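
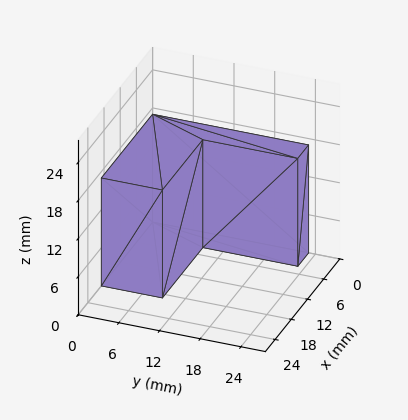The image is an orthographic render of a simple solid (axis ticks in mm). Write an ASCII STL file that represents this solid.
Reading the render: the shape is an L-shaped prism: outer 19 × 23 mm, arm thicknesses ≈ 9 mm (horizontal) and 4 mm (vertical), extruded 17 mm in z (dimensions read to the nearest mm from the axis ticks). For the STL, each face is triangulated and given an outward normal.

solid part
  facet normal 0.0000 0.0000 -1.0000
    outer loop
      vertex 19.00 9.00 0.00
      vertex 19.00 0.00 0.00
      vertex 0.00 0.00 0.00
    endloop
  endfacet
  facet normal 0.0000 0.0000 -1.0000
    outer loop
      vertex 4.00 9.00 0.00
      vertex 19.00 9.00 0.00
      vertex 0.00 0.00 0.00
    endloop
  endfacet
  facet normal 0.0000 0.0000 -1.0000
    outer loop
      vertex 4.00 23.00 0.00
      vertex 4.00 9.00 0.00
      vertex 0.00 0.00 0.00
    endloop
  endfacet
  facet normal 0.0000 0.0000 -1.0000
    outer loop
      vertex 0.00 23.00 0.00
      vertex 4.00 23.00 0.00
      vertex 0.00 0.00 0.00
    endloop
  endfacet
  facet normal 0.0000 0.0000 1.0000
    outer loop
      vertex 0.00 0.00 17.00
      vertex 19.00 0.00 17.00
      vertex 19.00 9.00 17.00
    endloop
  endfacet
  facet normal 0.0000 0.0000 1.0000
    outer loop
      vertex 0.00 0.00 17.00
      vertex 19.00 9.00 17.00
      vertex 4.00 9.00 17.00
    endloop
  endfacet
  facet normal 0.0000 0.0000 1.0000
    outer loop
      vertex 0.00 0.00 17.00
      vertex 4.00 9.00 17.00
      vertex 4.00 23.00 17.00
    endloop
  endfacet
  facet normal 0.0000 0.0000 1.0000
    outer loop
      vertex 0.00 0.00 17.00
      vertex 4.00 23.00 17.00
      vertex 0.00 23.00 17.00
    endloop
  endfacet
  facet normal 0.0000 -1.0000 0.0000
    outer loop
      vertex 0.00 0.00 0.00
      vertex 19.00 0.00 0.00
      vertex 19.00 0.00 17.00
    endloop
  endfacet
  facet normal 0.0000 -1.0000 0.0000
    outer loop
      vertex 0.00 0.00 0.00
      vertex 19.00 0.00 17.00
      vertex 0.00 0.00 17.00
    endloop
  endfacet
  facet normal 1.0000 0.0000 0.0000
    outer loop
      vertex 19.00 0.00 0.00
      vertex 19.00 9.00 0.00
      vertex 19.00 9.00 17.00
    endloop
  endfacet
  facet normal 1.0000 0.0000 0.0000
    outer loop
      vertex 19.00 0.00 0.00
      vertex 19.00 9.00 17.00
      vertex 19.00 0.00 17.00
    endloop
  endfacet
  facet normal 0.0000 1.0000 0.0000
    outer loop
      vertex 19.00 9.00 0.00
      vertex 4.00 9.00 0.00
      vertex 4.00 9.00 17.00
    endloop
  endfacet
  facet normal 0.0000 1.0000 0.0000
    outer loop
      vertex 19.00 9.00 0.00
      vertex 4.00 9.00 17.00
      vertex 19.00 9.00 17.00
    endloop
  endfacet
  facet normal 1.0000 0.0000 0.0000
    outer loop
      vertex 4.00 9.00 0.00
      vertex 4.00 23.00 0.00
      vertex 4.00 23.00 17.00
    endloop
  endfacet
  facet normal 1.0000 0.0000 0.0000
    outer loop
      vertex 4.00 9.00 0.00
      vertex 4.00 23.00 17.00
      vertex 4.00 9.00 17.00
    endloop
  endfacet
  facet normal 0.0000 1.0000 0.0000
    outer loop
      vertex 4.00 23.00 0.00
      vertex 0.00 23.00 0.00
      vertex 0.00 23.00 17.00
    endloop
  endfacet
  facet normal 0.0000 1.0000 0.0000
    outer loop
      vertex 4.00 23.00 0.00
      vertex 0.00 23.00 17.00
      vertex 4.00 23.00 17.00
    endloop
  endfacet
  facet normal -1.0000 0.0000 0.0000
    outer loop
      vertex 0.00 23.00 0.00
      vertex 0.00 0.00 0.00
      vertex 0.00 0.00 17.00
    endloop
  endfacet
  facet normal -1.0000 0.0000 0.0000
    outer loop
      vertex 0.00 23.00 0.00
      vertex 0.00 0.00 17.00
      vertex 0.00 23.00 17.00
    endloop
  endfacet
endsolid part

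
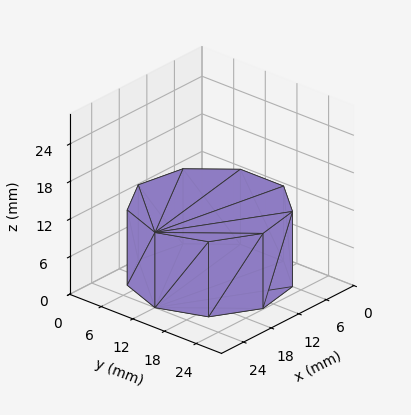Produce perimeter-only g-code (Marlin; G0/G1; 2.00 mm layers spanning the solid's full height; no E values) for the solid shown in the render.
Reading the render: the shape is a regular 9-sided prism (a cylinder approximated with 9 flat sides), circumscribed radius ≈ 12 mm, height ≈ 12 mm (dimensions read to the nearest mm from the axis ticks). For the g-code, the solid's height is divided into equal slices at the stated Δz and each level perimeter traced with G1 moves after a G0 lift.

; perimeter-only toolpath
G21 ; units = mm
G90 ; absolute positioning
G28 ; home
; layer 1
G0 Z2.00
G0 X24.00 Y12.00
G1 X21.19 Y19.71
G1 X14.08 Y23.82
G1 X6.00 Y22.39
G1 X0.72 Y16.10
G1 X0.72 Y7.90
G1 X6.00 Y1.61
G1 X14.08 Y0.18
G1 X21.19 Y4.29
G1 X24.00 Y12.00
; layer 2
G0 Z4.00
G0 X24.00 Y12.00
G1 X21.19 Y19.71
G1 X14.08 Y23.82
G1 X6.00 Y22.39
G1 X0.72 Y16.10
G1 X0.72 Y7.90
G1 X6.00 Y1.61
G1 X14.08 Y0.18
G1 X21.19 Y4.29
G1 X24.00 Y12.00
; layer 3
G0 Z6.00
G0 X24.00 Y12.00
G1 X21.19 Y19.71
G1 X14.08 Y23.82
G1 X6.00 Y22.39
G1 X0.72 Y16.10
G1 X0.72 Y7.90
G1 X6.00 Y1.61
G1 X14.08 Y0.18
G1 X21.19 Y4.29
G1 X24.00 Y12.00
; layer 4
G0 Z8.00
G0 X24.00 Y12.00
G1 X21.19 Y19.71
G1 X14.08 Y23.82
G1 X6.00 Y22.39
G1 X0.72 Y16.10
G1 X0.72 Y7.90
G1 X6.00 Y1.61
G1 X14.08 Y0.18
G1 X21.19 Y4.29
G1 X24.00 Y12.00
; layer 5
G0 Z10.00
G0 X24.00 Y12.00
G1 X21.19 Y19.71
G1 X14.08 Y23.82
G1 X6.00 Y22.39
G1 X0.72 Y16.10
G1 X0.72 Y7.90
G1 X6.00 Y1.61
G1 X14.08 Y0.18
G1 X21.19 Y4.29
G1 X24.00 Y12.00
; layer 6
G0 Z12.00
G0 X24.00 Y12.00
G1 X21.19 Y19.71
G1 X14.08 Y23.82
G1 X6.00 Y22.39
G1 X0.72 Y16.10
G1 X0.72 Y7.90
G1 X6.00 Y1.61
G1 X14.08 Y0.18
G1 X21.19 Y4.29
G1 X24.00 Y12.00
M2 ; end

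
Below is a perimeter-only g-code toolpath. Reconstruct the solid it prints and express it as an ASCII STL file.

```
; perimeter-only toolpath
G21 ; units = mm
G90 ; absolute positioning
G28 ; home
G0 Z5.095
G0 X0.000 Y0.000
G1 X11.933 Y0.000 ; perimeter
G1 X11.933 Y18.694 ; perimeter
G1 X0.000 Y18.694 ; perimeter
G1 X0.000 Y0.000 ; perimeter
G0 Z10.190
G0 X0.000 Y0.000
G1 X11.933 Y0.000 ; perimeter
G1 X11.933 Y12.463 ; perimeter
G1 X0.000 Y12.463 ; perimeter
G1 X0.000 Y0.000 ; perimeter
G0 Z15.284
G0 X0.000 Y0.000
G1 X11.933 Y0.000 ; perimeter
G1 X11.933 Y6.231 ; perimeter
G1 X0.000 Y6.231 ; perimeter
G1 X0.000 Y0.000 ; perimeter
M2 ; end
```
solid part
  facet normal 0.0000 0.0000 -1.0000
    outer loop
      vertex 11.933 24.925 0.000
      vertex 11.933 0.000 0.000
      vertex 0.000 0.000 0.000
    endloop
  endfacet
  facet normal 0.0000 0.0000 -1.0000
    outer loop
      vertex 0.000 24.925 0.000
      vertex 11.933 24.925 0.000
      vertex 0.000 0.000 0.000
    endloop
  endfacet
  facet normal 0.0000 -1.0000 0.0000
    outer loop
      vertex 0.000 0.000 0.000
      vertex 11.933 0.000 0.000
      vertex 11.933 0.000 20.379
    endloop
  endfacet
  facet normal 0.0000 -1.0000 0.0000
    outer loop
      vertex 0.000 0.000 0.000
      vertex 11.933 0.000 20.379
      vertex 0.000 0.000 20.379
    endloop
  endfacet
  facet normal 0.0000 0.6330 0.7742
    outer loop
      vertex 0.000 0.000 20.379
      vertex 11.933 0.000 20.379
      vertex 11.933 24.925 0.000
    endloop
  endfacet
  facet normal 0.0000 0.6330 0.7742
    outer loop
      vertex 0.000 0.000 20.379
      vertex 11.933 24.925 0.000
      vertex 0.000 24.925 0.000
    endloop
  endfacet
  facet normal -1.0000 0.0000 0.0000
    outer loop
      vertex 0.000 0.000 20.379
      vertex 0.000 24.925 0.000
      vertex 0.000 0.000 0.000
    endloop
  endfacet
  facet normal 1.0000 0.0000 0.0000
    outer loop
      vertex 11.933 0.000 0.000
      vertex 11.933 24.925 0.000
      vertex 11.933 0.000 20.379
    endloop
  endfacet
endsolid part

The G0 Z moves step by Δz≈5.095 mm. The G1 loops shrink linearly with z, so the solid tapers from its base footprint up to z≈20.4. Closing with a flat bottom cap and the tapered top and triangulating gives 8 facets — a wedge (ramp): 11.9 × 24.9 mm base, rising to 20.4 mm along the y=0 edge and sloping linearly to z=0 at y=24.9.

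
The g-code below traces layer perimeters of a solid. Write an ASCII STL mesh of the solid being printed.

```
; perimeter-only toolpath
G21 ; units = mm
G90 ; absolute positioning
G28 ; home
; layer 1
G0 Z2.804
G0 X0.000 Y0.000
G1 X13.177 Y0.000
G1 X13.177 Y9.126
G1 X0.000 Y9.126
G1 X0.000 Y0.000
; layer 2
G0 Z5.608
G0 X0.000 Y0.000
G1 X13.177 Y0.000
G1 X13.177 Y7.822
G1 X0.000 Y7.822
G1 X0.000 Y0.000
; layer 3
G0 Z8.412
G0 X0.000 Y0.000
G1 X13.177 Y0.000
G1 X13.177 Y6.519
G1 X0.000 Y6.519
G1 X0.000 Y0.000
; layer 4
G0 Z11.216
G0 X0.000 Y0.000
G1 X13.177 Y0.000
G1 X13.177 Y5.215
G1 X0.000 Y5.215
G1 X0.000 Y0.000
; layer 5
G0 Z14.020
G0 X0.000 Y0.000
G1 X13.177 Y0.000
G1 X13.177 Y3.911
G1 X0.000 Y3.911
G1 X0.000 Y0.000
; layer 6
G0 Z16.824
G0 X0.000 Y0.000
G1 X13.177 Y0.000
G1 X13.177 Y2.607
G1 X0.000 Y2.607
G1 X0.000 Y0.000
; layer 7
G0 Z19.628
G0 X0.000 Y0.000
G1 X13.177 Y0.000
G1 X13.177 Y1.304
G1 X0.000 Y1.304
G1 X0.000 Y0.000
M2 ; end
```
solid part
  facet normal 0.0000 0.0000 -1.0000
    outer loop
      vertex 13.177 10.430 0.000
      vertex 13.177 0.000 0.000
      vertex 0.000 0.000 0.000
    endloop
  endfacet
  facet normal 0.0000 0.0000 -1.0000
    outer loop
      vertex 0.000 10.430 0.000
      vertex 13.177 10.430 0.000
      vertex 0.000 0.000 0.000
    endloop
  endfacet
  facet normal 0.0000 -1.0000 0.0000
    outer loop
      vertex 0.000 0.000 0.000
      vertex 13.177 0.000 0.000
      vertex 13.177 0.000 22.432
    endloop
  endfacet
  facet normal 0.0000 -1.0000 0.0000
    outer loop
      vertex 0.000 0.000 0.000
      vertex 13.177 0.000 22.432
      vertex 0.000 0.000 22.432
    endloop
  endfacet
  facet normal 0.0000 0.9068 0.4216
    outer loop
      vertex 0.000 0.000 22.432
      vertex 13.177 0.000 22.432
      vertex 13.177 10.430 0.000
    endloop
  endfacet
  facet normal 0.0000 0.9068 0.4216
    outer loop
      vertex 0.000 0.000 22.432
      vertex 13.177 10.430 0.000
      vertex 0.000 10.430 0.000
    endloop
  endfacet
  facet normal -1.0000 0.0000 0.0000
    outer loop
      vertex 0.000 0.000 22.432
      vertex 0.000 10.430 0.000
      vertex 0.000 0.000 0.000
    endloop
  endfacet
  facet normal 1.0000 0.0000 0.0000
    outer loop
      vertex 13.177 0.000 0.000
      vertex 13.177 10.430 0.000
      vertex 13.177 0.000 22.432
    endloop
  endfacet
endsolid part

The G0 Z moves step by Δz≈2.804 mm. The G1 loops shrink linearly with z, so the solid tapers from its base footprint up to z≈22.4. Closing with a flat bottom cap and the tapered top and triangulating gives 8 facets — a wedge (ramp): 13.2 × 10.4 mm base, rising to 22.4 mm along the y=0 edge and sloping linearly to z=0 at y=10.4.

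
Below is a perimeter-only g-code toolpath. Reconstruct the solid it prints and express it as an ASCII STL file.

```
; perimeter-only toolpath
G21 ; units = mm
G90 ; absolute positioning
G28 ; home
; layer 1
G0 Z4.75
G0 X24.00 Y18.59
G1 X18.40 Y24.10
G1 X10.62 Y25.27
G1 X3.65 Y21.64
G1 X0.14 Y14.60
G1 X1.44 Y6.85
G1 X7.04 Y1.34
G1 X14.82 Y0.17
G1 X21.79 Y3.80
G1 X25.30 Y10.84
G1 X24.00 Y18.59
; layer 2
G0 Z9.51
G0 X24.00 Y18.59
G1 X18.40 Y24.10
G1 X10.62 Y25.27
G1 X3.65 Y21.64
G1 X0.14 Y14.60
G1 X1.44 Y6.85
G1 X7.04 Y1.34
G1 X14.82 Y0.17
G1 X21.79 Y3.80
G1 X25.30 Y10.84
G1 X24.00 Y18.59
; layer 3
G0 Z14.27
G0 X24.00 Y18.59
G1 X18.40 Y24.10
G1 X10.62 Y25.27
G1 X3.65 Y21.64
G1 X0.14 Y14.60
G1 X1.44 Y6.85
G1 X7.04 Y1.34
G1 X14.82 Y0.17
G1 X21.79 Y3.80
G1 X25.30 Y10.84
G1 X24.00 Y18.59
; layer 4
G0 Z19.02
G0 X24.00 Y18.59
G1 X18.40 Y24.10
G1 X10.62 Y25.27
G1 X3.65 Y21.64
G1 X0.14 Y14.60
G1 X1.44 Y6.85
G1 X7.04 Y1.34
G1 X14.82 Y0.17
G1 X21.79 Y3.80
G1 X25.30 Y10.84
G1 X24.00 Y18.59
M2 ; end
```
solid part
  facet normal 0.0000 0.0000 -1.0000
    outer loop
      vertex 10.62 25.27 0.00
      vertex 18.40 24.10 0.00
      vertex 24.00 18.59 0.00
    endloop
  endfacet
  facet normal 0.0000 0.0000 -1.0000
    outer loop
      vertex 3.65 21.64 0.00
      vertex 10.62 25.27 0.00
      vertex 24.00 18.59 0.00
    endloop
  endfacet
  facet normal 0.0000 0.0000 -1.0000
    outer loop
      vertex 0.14 14.60 0.00
      vertex 3.65 21.64 0.00
      vertex 24.00 18.59 0.00
    endloop
  endfacet
  facet normal 0.0000 0.0000 -1.0000
    outer loop
      vertex 1.44 6.85 0.00
      vertex 0.14 14.60 0.00
      vertex 24.00 18.59 0.00
    endloop
  endfacet
  facet normal 0.0000 0.0000 -1.0000
    outer loop
      vertex 7.04 1.34 0.00
      vertex 1.44 6.85 0.00
      vertex 24.00 18.59 0.00
    endloop
  endfacet
  facet normal 0.0000 0.0000 -1.0000
    outer loop
      vertex 14.82 0.17 0.00
      vertex 7.04 1.34 0.00
      vertex 24.00 18.59 0.00
    endloop
  endfacet
  facet normal 0.0000 0.0000 -1.0000
    outer loop
      vertex 21.79 3.80 0.00
      vertex 14.82 0.17 0.00
      vertex 24.00 18.59 0.00
    endloop
  endfacet
  facet normal 0.0000 0.0000 -1.0000
    outer loop
      vertex 25.30 10.84 0.00
      vertex 21.79 3.80 0.00
      vertex 24.00 18.59 0.00
    endloop
  endfacet
  facet normal 0.0000 0.0000 1.0000
    outer loop
      vertex 24.00 18.59 19.02
      vertex 18.40 24.10 19.02
      vertex 10.62 25.27 19.02
    endloop
  endfacet
  facet normal 0.0000 0.0000 1.0000
    outer loop
      vertex 24.00 18.59 19.02
      vertex 10.62 25.27 19.02
      vertex 3.65 21.64 19.02
    endloop
  endfacet
  facet normal 0.0000 0.0000 1.0000
    outer loop
      vertex 24.00 18.59 19.02
      vertex 3.65 21.64 19.02
      vertex 0.14 14.60 19.02
    endloop
  endfacet
  facet normal 0.0000 0.0000 1.0000
    outer loop
      vertex 24.00 18.59 19.02
      vertex 0.14 14.60 19.02
      vertex 1.44 6.85 19.02
    endloop
  endfacet
  facet normal 0.0000 0.0000 1.0000
    outer loop
      vertex 24.00 18.59 19.02
      vertex 1.44 6.85 19.02
      vertex 7.04 1.34 19.02
    endloop
  endfacet
  facet normal 0.0000 0.0000 1.0000
    outer loop
      vertex 24.00 18.59 19.02
      vertex 7.04 1.34 19.02
      vertex 14.82 0.17 19.02
    endloop
  endfacet
  facet normal 0.0000 0.0000 1.0000
    outer loop
      vertex 24.00 18.59 19.02
      vertex 14.82 0.17 19.02
      vertex 21.79 3.80 19.02
    endloop
  endfacet
  facet normal 0.0000 0.0000 1.0000
    outer loop
      vertex 24.00 18.59 19.02
      vertex 21.79 3.80 19.02
      vertex 25.30 10.84 19.02
    endloop
  endfacet
  facet normal 0.7014 0.7128 0.0000
    outer loop
      vertex 24.00 18.59 0.00
      vertex 18.40 24.10 0.00
      vertex 18.40 24.10 19.02
    endloop
  endfacet
  facet normal 0.7014 0.7128 0.0000
    outer loop
      vertex 24.00 18.59 0.00
      vertex 18.40 24.10 19.02
      vertex 24.00 18.59 19.02
    endloop
  endfacet
  facet normal 0.1487 0.9889 0.0000
    outer loop
      vertex 18.40 24.10 0.00
      vertex 10.62 25.27 0.00
      vertex 10.62 25.27 19.02
    endloop
  endfacet
  facet normal 0.1487 0.9889 0.0000
    outer loop
      vertex 18.40 24.10 0.00
      vertex 10.62 25.27 19.02
      vertex 18.40 24.10 19.02
    endloop
  endfacet
  facet normal -0.4619 0.8869 0.0000
    outer loop
      vertex 10.62 25.27 0.00
      vertex 3.65 21.64 0.00
      vertex 3.65 21.64 19.02
    endloop
  endfacet
  facet normal -0.4619 0.8869 0.0000
    outer loop
      vertex 10.62 25.27 0.00
      vertex 3.65 21.64 19.02
      vertex 10.62 25.27 19.02
    endloop
  endfacet
  facet normal -0.8949 0.4462 0.0000
    outer loop
      vertex 3.65 21.64 0.00
      vertex 0.14 14.60 0.00
      vertex 0.14 14.60 19.02
    endloop
  endfacet
  facet normal -0.8949 0.4462 0.0000
    outer loop
      vertex 3.65 21.64 0.00
      vertex 0.14 14.60 19.02
      vertex 3.65 21.64 19.02
    endloop
  endfacet
  facet normal -0.9862 -0.1654 0.0000
    outer loop
      vertex 0.14 14.60 0.00
      vertex 1.44 6.85 0.00
      vertex 1.44 6.85 19.02
    endloop
  endfacet
  facet normal -0.9862 -0.1654 0.0000
    outer loop
      vertex 0.14 14.60 0.00
      vertex 1.44 6.85 19.02
      vertex 0.14 14.60 19.02
    endloop
  endfacet
  facet normal -0.7014 -0.7128 0.0000
    outer loop
      vertex 1.44 6.85 0.00
      vertex 7.04 1.34 0.00
      vertex 7.04 1.34 19.02
    endloop
  endfacet
  facet normal -0.7014 -0.7128 0.0000
    outer loop
      vertex 1.44 6.85 0.00
      vertex 7.04 1.34 19.02
      vertex 1.44 6.85 19.02
    endloop
  endfacet
  facet normal -0.1487 -0.9889 0.0000
    outer loop
      vertex 7.04 1.34 0.00
      vertex 14.82 0.17 0.00
      vertex 14.82 0.17 19.02
    endloop
  endfacet
  facet normal -0.1487 -0.9889 0.0000
    outer loop
      vertex 7.04 1.34 0.00
      vertex 14.82 0.17 19.02
      vertex 7.04 1.34 19.02
    endloop
  endfacet
  facet normal 0.4619 -0.8869 0.0000
    outer loop
      vertex 14.82 0.17 0.00
      vertex 21.79 3.80 0.00
      vertex 21.79 3.80 19.02
    endloop
  endfacet
  facet normal 0.4619 -0.8869 0.0000
    outer loop
      vertex 14.82 0.17 0.00
      vertex 21.79 3.80 19.02
      vertex 14.82 0.17 19.02
    endloop
  endfacet
  facet normal 0.8949 -0.4462 0.0000
    outer loop
      vertex 21.79 3.80 0.00
      vertex 25.30 10.84 0.00
      vertex 25.30 10.84 19.02
    endloop
  endfacet
  facet normal 0.8949 -0.4462 0.0000
    outer loop
      vertex 21.79 3.80 0.00
      vertex 25.30 10.84 19.02
      vertex 21.79 3.80 19.02
    endloop
  endfacet
  facet normal 0.9862 0.1654 0.0000
    outer loop
      vertex 25.30 10.84 0.00
      vertex 24.00 18.59 0.00
      vertex 24.00 18.59 19.02
    endloop
  endfacet
  facet normal 0.9862 0.1654 0.0000
    outer loop
      vertex 25.30 10.84 0.00
      vertex 24.00 18.59 19.02
      vertex 25.30 10.84 19.02
    endloop
  endfacet
endsolid part

The G0 Z moves step by Δz≈4.75 mm. Every layer's G1 loop is the same polygon, so the solid is a straight extrusion of it from z=0 to z≈19. Closing with flat bottom and top caps and triangulating gives 36 facets — a regular 10-sided prism (a cylinder approximated with 10 flat sides), circumscribed radius ≈ 12.7 mm, height ≈ 19 mm.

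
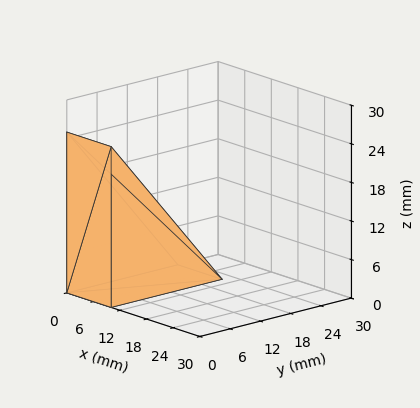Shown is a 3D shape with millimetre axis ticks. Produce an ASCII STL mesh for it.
Reading the render: the shape is a wedge (ramp): 10 × 22 mm base, rising to 25 mm along the y=0 edge and sloping linearly to z=0 at y=22 (dimensions read to the nearest mm from the axis ticks). For the STL, each face is triangulated and given an outward normal.

solid part
  facet normal 0.0000 0.0000 -1.0000
    outer loop
      vertex 10.00 22.00 0.00
      vertex 10.00 0.00 0.00
      vertex 0.00 0.00 0.00
    endloop
  endfacet
  facet normal 0.0000 0.0000 -1.0000
    outer loop
      vertex 0.00 22.00 0.00
      vertex 10.00 22.00 0.00
      vertex 0.00 0.00 0.00
    endloop
  endfacet
  facet normal 0.0000 -1.0000 0.0000
    outer loop
      vertex 0.00 0.00 0.00
      vertex 10.00 0.00 0.00
      vertex 10.00 0.00 25.00
    endloop
  endfacet
  facet normal 0.0000 -1.0000 0.0000
    outer loop
      vertex 0.00 0.00 0.00
      vertex 10.00 0.00 25.00
      vertex 0.00 0.00 25.00
    endloop
  endfacet
  facet normal 0.0000 0.7507 0.6606
    outer loop
      vertex 0.00 0.00 25.00
      vertex 10.00 0.00 25.00
      vertex 10.00 22.00 0.00
    endloop
  endfacet
  facet normal 0.0000 0.7507 0.6606
    outer loop
      vertex 0.00 0.00 25.00
      vertex 10.00 22.00 0.00
      vertex 0.00 22.00 0.00
    endloop
  endfacet
  facet normal -1.0000 0.0000 0.0000
    outer loop
      vertex 0.00 0.00 25.00
      vertex 0.00 22.00 0.00
      vertex 0.00 0.00 0.00
    endloop
  endfacet
  facet normal 1.0000 0.0000 0.0000
    outer loop
      vertex 10.00 0.00 0.00
      vertex 10.00 22.00 0.00
      vertex 10.00 0.00 25.00
    endloop
  endfacet
endsolid part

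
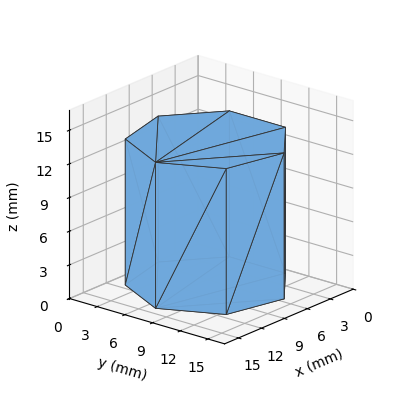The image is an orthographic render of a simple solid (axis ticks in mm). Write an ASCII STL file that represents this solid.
Reading the render: the shape is a regular 7-sided prism (a cylinder approximated with 7 flat sides), circumscribed radius ≈ 7 mm, height ≈ 13 mm (dimensions read to the nearest mm from the axis ticks). For the STL, each face is triangulated and given an outward normal.

solid part
  facet normal 0.0000 0.0000 -1.0000
    outer loop
      vertex 5.44 13.82 0.00
      vertex 11.36 12.47 0.00
      vertex 14.00 7.00 0.00
    endloop
  endfacet
  facet normal 0.0000 0.0000 -1.0000
    outer loop
      vertex 0.69 10.04 0.00
      vertex 5.44 13.82 0.00
      vertex 14.00 7.00 0.00
    endloop
  endfacet
  facet normal 0.0000 0.0000 -1.0000
    outer loop
      vertex 0.69 3.96 0.00
      vertex 0.69 10.04 0.00
      vertex 14.00 7.00 0.00
    endloop
  endfacet
  facet normal 0.0000 0.0000 -1.0000
    outer loop
      vertex 5.44 0.18 0.00
      vertex 0.69 3.96 0.00
      vertex 14.00 7.00 0.00
    endloop
  endfacet
  facet normal 0.0000 0.0000 -1.0000
    outer loop
      vertex 11.36 1.53 0.00
      vertex 5.44 0.18 0.00
      vertex 14.00 7.00 0.00
    endloop
  endfacet
  facet normal 0.0000 0.0000 1.0000
    outer loop
      vertex 14.00 7.00 13.00
      vertex 11.36 12.47 13.00
      vertex 5.44 13.82 13.00
    endloop
  endfacet
  facet normal 0.0000 0.0000 1.0000
    outer loop
      vertex 14.00 7.00 13.00
      vertex 5.44 13.82 13.00
      vertex 0.69 10.04 13.00
    endloop
  endfacet
  facet normal 0.0000 0.0000 1.0000
    outer loop
      vertex 14.00 7.00 13.00
      vertex 0.69 10.04 13.00
      vertex 0.69 3.96 13.00
    endloop
  endfacet
  facet normal 0.0000 0.0000 1.0000
    outer loop
      vertex 14.00 7.00 13.00
      vertex 0.69 3.96 13.00
      vertex 5.44 0.18 13.00
    endloop
  endfacet
  facet normal 0.0000 0.0000 1.0000
    outer loop
      vertex 14.00 7.00 13.00
      vertex 5.44 0.18 13.00
      vertex 11.36 1.53 13.00
    endloop
  endfacet
  facet normal 0.9006 0.4347 0.0000
    outer loop
      vertex 14.00 7.00 0.00
      vertex 11.36 12.47 0.00
      vertex 11.36 12.47 13.00
    endloop
  endfacet
  facet normal 0.9006 0.4347 0.0000
    outer loop
      vertex 14.00 7.00 0.00
      vertex 11.36 12.47 13.00
      vertex 14.00 7.00 13.00
    endloop
  endfacet
  facet normal 0.2223 0.9750 0.0000
    outer loop
      vertex 11.36 12.47 0.00
      vertex 5.44 13.82 0.00
      vertex 5.44 13.82 13.00
    endloop
  endfacet
  facet normal 0.2223 0.9750 0.0000
    outer loop
      vertex 11.36 12.47 0.00
      vertex 5.44 13.82 13.00
      vertex 11.36 12.47 13.00
    endloop
  endfacet
  facet normal -0.6227 0.7825 0.0000
    outer loop
      vertex 5.44 13.82 0.00
      vertex 0.69 10.04 0.00
      vertex 0.69 10.04 13.00
    endloop
  endfacet
  facet normal -0.6227 0.7825 0.0000
    outer loop
      vertex 5.44 13.82 0.00
      vertex 0.69 10.04 13.00
      vertex 5.44 13.82 13.00
    endloop
  endfacet
  facet normal -1.0000 0.0000 0.0000
    outer loop
      vertex 0.69 10.04 0.00
      vertex 0.69 3.96 0.00
      vertex 0.69 3.96 13.00
    endloop
  endfacet
  facet normal -1.0000 0.0000 0.0000
    outer loop
      vertex 0.69 10.04 0.00
      vertex 0.69 3.96 13.00
      vertex 0.69 10.04 13.00
    endloop
  endfacet
  facet normal -0.6227 -0.7825 0.0000
    outer loop
      vertex 0.69 3.96 0.00
      vertex 5.44 0.18 0.00
      vertex 5.44 0.18 13.00
    endloop
  endfacet
  facet normal -0.6227 -0.7825 0.0000
    outer loop
      vertex 0.69 3.96 0.00
      vertex 5.44 0.18 13.00
      vertex 0.69 3.96 13.00
    endloop
  endfacet
  facet normal 0.2223 -0.9750 0.0000
    outer loop
      vertex 5.44 0.18 0.00
      vertex 11.36 1.53 0.00
      vertex 11.36 1.53 13.00
    endloop
  endfacet
  facet normal 0.2223 -0.9750 0.0000
    outer loop
      vertex 5.44 0.18 0.00
      vertex 11.36 1.53 13.00
      vertex 5.44 0.18 13.00
    endloop
  endfacet
  facet normal 0.9006 -0.4347 0.0000
    outer loop
      vertex 11.36 1.53 0.00
      vertex 14.00 7.00 0.00
      vertex 14.00 7.00 13.00
    endloop
  endfacet
  facet normal 0.9006 -0.4347 0.0000
    outer loop
      vertex 11.36 1.53 0.00
      vertex 14.00 7.00 13.00
      vertex 11.36 1.53 13.00
    endloop
  endfacet
endsolid part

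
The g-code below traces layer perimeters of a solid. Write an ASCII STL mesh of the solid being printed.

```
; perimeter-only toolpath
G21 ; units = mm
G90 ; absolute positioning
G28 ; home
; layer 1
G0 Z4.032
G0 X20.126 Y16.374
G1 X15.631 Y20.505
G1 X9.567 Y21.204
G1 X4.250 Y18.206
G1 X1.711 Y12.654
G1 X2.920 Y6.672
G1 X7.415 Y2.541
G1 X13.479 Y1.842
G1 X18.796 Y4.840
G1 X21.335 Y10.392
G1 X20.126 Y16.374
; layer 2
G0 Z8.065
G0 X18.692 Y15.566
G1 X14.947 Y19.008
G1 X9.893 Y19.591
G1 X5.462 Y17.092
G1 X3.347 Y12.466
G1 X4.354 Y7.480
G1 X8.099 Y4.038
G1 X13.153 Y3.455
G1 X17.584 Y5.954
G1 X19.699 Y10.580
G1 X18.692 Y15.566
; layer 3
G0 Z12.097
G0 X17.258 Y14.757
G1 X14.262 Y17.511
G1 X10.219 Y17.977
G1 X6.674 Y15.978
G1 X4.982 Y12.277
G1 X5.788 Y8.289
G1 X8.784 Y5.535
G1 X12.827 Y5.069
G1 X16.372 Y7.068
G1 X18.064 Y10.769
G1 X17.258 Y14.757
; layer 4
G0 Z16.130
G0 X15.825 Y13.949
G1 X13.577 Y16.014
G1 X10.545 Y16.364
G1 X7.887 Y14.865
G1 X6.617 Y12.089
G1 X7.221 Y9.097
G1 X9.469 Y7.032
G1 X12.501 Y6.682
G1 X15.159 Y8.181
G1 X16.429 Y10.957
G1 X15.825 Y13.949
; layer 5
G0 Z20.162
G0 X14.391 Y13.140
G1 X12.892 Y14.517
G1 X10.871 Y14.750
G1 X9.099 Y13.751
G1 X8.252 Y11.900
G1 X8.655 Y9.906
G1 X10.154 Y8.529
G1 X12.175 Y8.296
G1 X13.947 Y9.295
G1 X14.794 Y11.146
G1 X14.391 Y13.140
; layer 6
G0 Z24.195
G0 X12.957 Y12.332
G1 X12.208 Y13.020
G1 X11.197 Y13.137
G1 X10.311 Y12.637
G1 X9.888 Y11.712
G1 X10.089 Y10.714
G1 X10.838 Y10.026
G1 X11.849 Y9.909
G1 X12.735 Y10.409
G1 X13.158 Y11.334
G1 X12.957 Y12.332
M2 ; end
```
solid part
  facet normal 0.0000 0.0000 -1.0000
    outer loop
      vertex 9.241 22.818 0.000
      vertex 16.316 22.002 0.000
      vertex 21.560 17.183 0.000
    endloop
  endfacet
  facet normal 0.0000 0.0000 -1.0000
    outer loop
      vertex 3.038 19.320 0.000
      vertex 9.241 22.818 0.000
      vertex 21.560 17.183 0.000
    endloop
  endfacet
  facet normal 0.0000 0.0000 -1.0000
    outer loop
      vertex 0.076 12.843 0.000
      vertex 3.038 19.320 0.000
      vertex 21.560 17.183 0.000
    endloop
  endfacet
  facet normal 0.0000 0.0000 -1.0000
    outer loop
      vertex 1.486 5.863 0.000
      vertex 0.076 12.843 0.000
      vertex 21.560 17.183 0.000
    endloop
  endfacet
  facet normal 0.0000 0.0000 -1.0000
    outer loop
      vertex 6.730 1.044 0.000
      vertex 1.486 5.863 0.000
      vertex 21.560 17.183 0.000
    endloop
  endfacet
  facet normal 0.0000 0.0000 -1.0000
    outer loop
      vertex 13.805 0.228 0.000
      vertex 6.730 1.044 0.000
      vertex 21.560 17.183 0.000
    endloop
  endfacet
  facet normal 0.0000 0.0000 -1.0000
    outer loop
      vertex 20.008 3.726 0.000
      vertex 13.805 0.228 0.000
      vertex 21.560 17.183 0.000
    endloop
  endfacet
  facet normal 0.0000 0.0000 -1.0000
    outer loop
      vertex 22.970 10.203 0.000
      vertex 20.008 3.726 0.000
      vertex 21.560 17.183 0.000
    endloop
  endfacet
  facet normal 0.6308 0.6864 0.3619
    outer loop
      vertex 21.560 17.183 0.000
      vertex 16.316 22.002 0.000
      vertex 11.523 11.523 28.227
    endloop
  endfacet
  facet normal 0.1068 0.9261 0.3619
    outer loop
      vertex 16.316 22.002 0.000
      vertex 9.241 22.818 0.000
      vertex 11.523 11.523 28.227
    endloop
  endfacet
  facet normal -0.4579 0.8120 0.3619
    outer loop
      vertex 9.241 22.818 0.000
      vertex 3.038 19.320 0.000
      vertex 11.523 11.523 28.227
    endloop
  endfacet
  facet normal -0.8478 0.3877 0.3619
    outer loop
      vertex 3.038 19.320 0.000
      vertex 0.076 12.843 0.000
      vertex 11.523 11.523 28.227
    endloop
  endfacet
  facet normal -0.9138 -0.1846 0.3619
    outer loop
      vertex 0.076 12.843 0.000
      vertex 1.486 5.863 0.000
      vertex 11.523 11.523 28.227
    endloop
  endfacet
  facet normal -0.6308 -0.6864 0.3619
    outer loop
      vertex 1.486 5.863 0.000
      vertex 6.730 1.044 0.000
      vertex 11.523 11.523 28.227
    endloop
  endfacet
  facet normal -0.1068 -0.9261 0.3619
    outer loop
      vertex 6.730 1.044 0.000
      vertex 13.805 0.228 0.000
      vertex 11.523 11.523 28.227
    endloop
  endfacet
  facet normal 0.4579 -0.8120 0.3619
    outer loop
      vertex 13.805 0.228 0.000
      vertex 20.008 3.726 0.000
      vertex 11.523 11.523 28.227
    endloop
  endfacet
  facet normal 0.8478 -0.3877 0.3619
    outer loop
      vertex 20.008 3.726 0.000
      vertex 22.970 10.203 0.000
      vertex 11.523 11.523 28.227
    endloop
  endfacet
  facet normal 0.9138 0.1846 0.3619
    outer loop
      vertex 22.970 10.203 0.000
      vertex 21.560 17.183 0.000
      vertex 11.523 11.523 28.227
    endloop
  endfacet
endsolid part

The G0 Z moves step by Δz≈4.032 mm. The G1 loops shrink linearly with z, so the solid tapers from its base footprint up to z≈28.2. Closing with a flat bottom cap and the tapered top and triangulating gives 18 facets — a regular 10-sided pyramid, base circumscribed radius ≈ 11.5 mm, apex at z ≈ 28.2 mm.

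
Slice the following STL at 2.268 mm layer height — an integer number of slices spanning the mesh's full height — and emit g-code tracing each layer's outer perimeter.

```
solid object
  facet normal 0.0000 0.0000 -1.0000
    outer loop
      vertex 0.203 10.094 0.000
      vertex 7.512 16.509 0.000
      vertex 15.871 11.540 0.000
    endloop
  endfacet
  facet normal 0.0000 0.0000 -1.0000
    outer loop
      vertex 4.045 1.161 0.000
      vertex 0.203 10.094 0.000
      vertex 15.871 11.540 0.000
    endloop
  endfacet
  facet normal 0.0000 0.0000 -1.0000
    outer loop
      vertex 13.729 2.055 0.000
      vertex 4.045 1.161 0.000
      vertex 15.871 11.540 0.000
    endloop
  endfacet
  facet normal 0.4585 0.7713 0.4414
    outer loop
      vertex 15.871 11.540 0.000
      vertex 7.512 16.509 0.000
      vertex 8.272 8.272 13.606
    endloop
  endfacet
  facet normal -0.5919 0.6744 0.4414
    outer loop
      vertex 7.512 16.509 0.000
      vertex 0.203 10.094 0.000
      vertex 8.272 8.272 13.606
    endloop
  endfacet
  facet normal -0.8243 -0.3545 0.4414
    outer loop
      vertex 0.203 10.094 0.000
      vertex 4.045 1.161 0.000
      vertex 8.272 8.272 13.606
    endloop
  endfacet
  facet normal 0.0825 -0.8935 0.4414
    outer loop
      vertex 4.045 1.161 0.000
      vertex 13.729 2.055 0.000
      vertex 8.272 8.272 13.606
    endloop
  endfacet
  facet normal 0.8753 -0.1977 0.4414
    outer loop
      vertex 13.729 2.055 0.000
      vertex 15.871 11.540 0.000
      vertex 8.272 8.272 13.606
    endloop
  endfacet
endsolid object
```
; perimeter-only toolpath
G21 ; units = mm
G90 ; absolute positioning
G28 ; home
; layer 1
G0 Z2.268
G0 X14.604 Y10.995
G1 X7.639 Y15.136
G1 X1.548 Y9.790
G1 X4.750 Y2.346
G1 X12.819 Y3.091
G1 X14.604 Y10.995
; layer 2
G0 Z4.535
G0 X13.338 Y10.451
G1 X7.765 Y13.763
G1 X2.893 Y9.487
G1 X5.454 Y3.531
G1 X11.910 Y4.127
G1 X13.338 Y10.451
; layer 3
G0 Z6.803
G0 X12.072 Y9.906
G1 X7.892 Y12.390
G1 X4.237 Y9.183
G1 X6.159 Y4.716
G1 X11.000 Y5.163
G1 X12.072 Y9.906
; layer 4
G0 Z9.071
G0 X10.805 Y9.361
G1 X8.019 Y11.018
G1 X5.582 Y8.879
G1 X6.863 Y5.902
G1 X10.091 Y6.200
G1 X10.805 Y9.361
; layer 5
G0 Z11.338
G0 X9.539 Y8.817
G1 X8.145 Y9.645
G1 X6.927 Y8.576
G1 X7.567 Y7.087
G1 X9.181 Y7.236
G1 X9.539 Y8.817
M2 ; end

The solid is a regular 5-sided pyramid, base circumscribed radius ≈ 8.27 mm, apex at z ≈ 13.6 mm. Slicing at Δz = 2.268 mm — 6 equal slices spanning the solid's height, so layer i sits at z = i·h/6 — gives 5 non-empty perimeters. Each is a 5-segment closed polygon; G0 lifts to the layer z and rapids to the start vertex, then G1 traces the edges. The cross-section shrinks linearly with z (the slice at the apex is degenerate and omitted).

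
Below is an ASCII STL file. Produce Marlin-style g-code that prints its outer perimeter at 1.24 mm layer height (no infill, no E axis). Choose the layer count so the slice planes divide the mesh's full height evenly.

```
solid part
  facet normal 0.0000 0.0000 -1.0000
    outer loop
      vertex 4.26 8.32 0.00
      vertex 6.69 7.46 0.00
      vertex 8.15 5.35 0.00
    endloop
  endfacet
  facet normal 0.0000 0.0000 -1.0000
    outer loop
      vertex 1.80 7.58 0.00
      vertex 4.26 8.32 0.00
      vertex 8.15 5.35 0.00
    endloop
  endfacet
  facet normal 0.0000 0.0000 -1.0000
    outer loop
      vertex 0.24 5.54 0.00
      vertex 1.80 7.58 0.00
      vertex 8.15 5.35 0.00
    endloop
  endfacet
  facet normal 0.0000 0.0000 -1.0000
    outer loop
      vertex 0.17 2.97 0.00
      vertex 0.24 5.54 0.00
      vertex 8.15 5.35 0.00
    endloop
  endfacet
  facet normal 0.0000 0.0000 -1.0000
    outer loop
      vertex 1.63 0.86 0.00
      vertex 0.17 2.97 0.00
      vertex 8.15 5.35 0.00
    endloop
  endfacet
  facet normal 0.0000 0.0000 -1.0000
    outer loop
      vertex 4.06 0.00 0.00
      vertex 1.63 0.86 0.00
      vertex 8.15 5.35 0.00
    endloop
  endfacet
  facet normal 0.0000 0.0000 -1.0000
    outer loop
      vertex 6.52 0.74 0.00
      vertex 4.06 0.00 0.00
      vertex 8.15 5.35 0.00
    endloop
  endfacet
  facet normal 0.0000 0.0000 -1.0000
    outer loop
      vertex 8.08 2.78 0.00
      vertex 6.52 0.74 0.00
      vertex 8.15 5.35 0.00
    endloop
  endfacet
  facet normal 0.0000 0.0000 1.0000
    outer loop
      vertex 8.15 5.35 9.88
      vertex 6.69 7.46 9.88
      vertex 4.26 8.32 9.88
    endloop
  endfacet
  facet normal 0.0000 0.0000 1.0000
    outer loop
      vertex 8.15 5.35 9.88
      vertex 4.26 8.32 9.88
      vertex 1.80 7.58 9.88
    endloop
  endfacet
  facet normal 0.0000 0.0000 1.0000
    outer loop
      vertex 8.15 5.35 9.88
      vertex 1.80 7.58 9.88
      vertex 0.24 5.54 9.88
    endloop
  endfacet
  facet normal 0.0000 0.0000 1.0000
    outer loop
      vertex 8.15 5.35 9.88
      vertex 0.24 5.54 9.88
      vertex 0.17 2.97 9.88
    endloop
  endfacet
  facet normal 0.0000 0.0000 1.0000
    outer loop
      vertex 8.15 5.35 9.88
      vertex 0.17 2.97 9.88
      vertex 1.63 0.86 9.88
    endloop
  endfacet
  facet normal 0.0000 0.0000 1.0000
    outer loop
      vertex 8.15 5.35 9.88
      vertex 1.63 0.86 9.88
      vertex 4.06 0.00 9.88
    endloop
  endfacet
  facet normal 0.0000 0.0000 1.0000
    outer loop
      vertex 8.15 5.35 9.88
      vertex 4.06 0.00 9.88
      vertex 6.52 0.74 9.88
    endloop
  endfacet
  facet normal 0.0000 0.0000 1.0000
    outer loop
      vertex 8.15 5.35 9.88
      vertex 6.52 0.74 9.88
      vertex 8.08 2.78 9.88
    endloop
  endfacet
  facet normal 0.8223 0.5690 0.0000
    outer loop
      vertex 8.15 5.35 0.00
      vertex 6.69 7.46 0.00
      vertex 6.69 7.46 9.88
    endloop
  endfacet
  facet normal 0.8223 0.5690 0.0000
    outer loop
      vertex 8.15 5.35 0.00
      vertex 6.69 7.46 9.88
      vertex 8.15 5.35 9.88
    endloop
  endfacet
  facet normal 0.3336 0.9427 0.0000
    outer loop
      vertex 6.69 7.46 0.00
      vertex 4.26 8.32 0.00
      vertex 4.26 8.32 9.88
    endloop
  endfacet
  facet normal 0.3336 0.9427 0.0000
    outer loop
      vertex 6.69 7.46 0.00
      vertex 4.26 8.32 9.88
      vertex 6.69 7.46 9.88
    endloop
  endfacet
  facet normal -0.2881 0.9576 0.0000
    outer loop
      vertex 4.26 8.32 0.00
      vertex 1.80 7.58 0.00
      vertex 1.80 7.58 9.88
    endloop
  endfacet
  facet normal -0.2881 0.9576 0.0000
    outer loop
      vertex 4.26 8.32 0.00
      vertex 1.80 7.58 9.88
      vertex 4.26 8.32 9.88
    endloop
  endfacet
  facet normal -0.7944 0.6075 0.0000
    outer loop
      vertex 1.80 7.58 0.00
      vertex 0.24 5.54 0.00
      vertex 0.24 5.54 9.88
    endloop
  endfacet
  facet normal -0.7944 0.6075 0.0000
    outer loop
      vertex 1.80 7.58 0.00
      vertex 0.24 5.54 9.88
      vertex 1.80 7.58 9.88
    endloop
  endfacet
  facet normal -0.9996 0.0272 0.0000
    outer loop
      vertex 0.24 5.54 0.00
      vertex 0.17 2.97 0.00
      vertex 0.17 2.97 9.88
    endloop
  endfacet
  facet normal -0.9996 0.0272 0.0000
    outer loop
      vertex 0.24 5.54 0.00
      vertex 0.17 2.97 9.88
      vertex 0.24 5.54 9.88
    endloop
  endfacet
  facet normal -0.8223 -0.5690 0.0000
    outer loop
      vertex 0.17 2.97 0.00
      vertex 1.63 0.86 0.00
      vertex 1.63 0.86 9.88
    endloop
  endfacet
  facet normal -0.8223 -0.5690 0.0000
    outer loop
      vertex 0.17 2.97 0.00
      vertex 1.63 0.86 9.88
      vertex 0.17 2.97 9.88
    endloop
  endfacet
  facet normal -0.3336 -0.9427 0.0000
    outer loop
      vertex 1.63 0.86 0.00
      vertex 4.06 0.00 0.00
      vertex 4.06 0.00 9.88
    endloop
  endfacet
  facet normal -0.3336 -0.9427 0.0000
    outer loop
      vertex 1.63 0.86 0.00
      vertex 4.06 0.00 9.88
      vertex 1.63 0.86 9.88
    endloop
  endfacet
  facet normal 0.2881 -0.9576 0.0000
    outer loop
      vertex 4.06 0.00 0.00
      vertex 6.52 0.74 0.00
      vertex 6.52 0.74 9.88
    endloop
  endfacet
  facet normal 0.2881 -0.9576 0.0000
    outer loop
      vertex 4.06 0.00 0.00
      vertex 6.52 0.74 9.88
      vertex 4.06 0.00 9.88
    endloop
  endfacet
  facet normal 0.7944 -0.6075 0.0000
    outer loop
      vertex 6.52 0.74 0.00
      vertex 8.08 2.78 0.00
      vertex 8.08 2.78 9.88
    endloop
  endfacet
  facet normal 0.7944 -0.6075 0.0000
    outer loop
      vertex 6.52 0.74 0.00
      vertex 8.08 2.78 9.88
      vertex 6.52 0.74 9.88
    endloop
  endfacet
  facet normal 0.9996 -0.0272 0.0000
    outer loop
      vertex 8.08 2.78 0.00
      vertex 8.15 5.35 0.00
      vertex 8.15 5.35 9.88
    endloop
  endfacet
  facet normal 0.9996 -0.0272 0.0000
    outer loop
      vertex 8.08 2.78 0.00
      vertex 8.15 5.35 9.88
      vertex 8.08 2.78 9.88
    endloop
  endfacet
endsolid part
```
; perimeter-only toolpath
G21 ; units = mm
G90 ; absolute positioning
G28 ; home
; layer 1
G0 Z1.24
G0 X8.15 Y5.35
G1 X6.69 Y7.46
G1 X4.26 Y8.32
G1 X1.80 Y7.58
G1 X0.24 Y5.54
G1 X0.17 Y2.97
G1 X1.63 Y0.86
G1 X4.06 Y0.00
G1 X6.52 Y0.74
G1 X8.08 Y2.78
G1 X8.15 Y5.35
; layer 2
G0 Z2.47
G0 X8.15 Y5.35
G1 X6.69 Y7.46
G1 X4.26 Y8.32
G1 X1.80 Y7.58
G1 X0.24 Y5.54
G1 X0.17 Y2.97
G1 X1.63 Y0.86
G1 X4.06 Y0.00
G1 X6.52 Y0.74
G1 X8.08 Y2.78
G1 X8.15 Y5.35
; layer 3
G0 Z3.71
G0 X8.15 Y5.35
G1 X6.69 Y7.46
G1 X4.26 Y8.32
G1 X1.80 Y7.58
G1 X0.24 Y5.54
G1 X0.17 Y2.97
G1 X1.63 Y0.86
G1 X4.06 Y0.00
G1 X6.52 Y0.74
G1 X8.08 Y2.78
G1 X8.15 Y5.35
; layer 4
G0 Z4.94
G0 X8.15 Y5.35
G1 X6.69 Y7.46
G1 X4.26 Y8.32
G1 X1.80 Y7.58
G1 X0.24 Y5.54
G1 X0.17 Y2.97
G1 X1.63 Y0.86
G1 X4.06 Y0.00
G1 X6.52 Y0.74
G1 X8.08 Y2.78
G1 X8.15 Y5.35
; layer 5
G0 Z6.18
G0 X8.15 Y5.35
G1 X6.69 Y7.46
G1 X4.26 Y8.32
G1 X1.80 Y7.58
G1 X0.24 Y5.54
G1 X0.17 Y2.97
G1 X1.63 Y0.86
G1 X4.06 Y0.00
G1 X6.52 Y0.74
G1 X8.08 Y2.78
G1 X8.15 Y5.35
; layer 6
G0 Z7.41
G0 X8.15 Y5.35
G1 X6.69 Y7.46
G1 X4.26 Y8.32
G1 X1.80 Y7.58
G1 X0.24 Y5.54
G1 X0.17 Y2.97
G1 X1.63 Y0.86
G1 X4.06 Y0.00
G1 X6.52 Y0.74
G1 X8.08 Y2.78
G1 X8.15 Y5.35
; layer 7
G0 Z8.65
G0 X8.15 Y5.35
G1 X6.69 Y7.46
G1 X4.26 Y8.32
G1 X1.80 Y7.58
G1 X0.24 Y5.54
G1 X0.17 Y2.97
G1 X1.63 Y0.86
G1 X4.06 Y0.00
G1 X6.52 Y0.74
G1 X8.08 Y2.78
G1 X8.15 Y5.35
; layer 8
G0 Z9.88
G0 X8.15 Y5.35
G1 X6.69 Y7.46
G1 X4.26 Y8.32
G1 X1.80 Y7.58
G1 X0.24 Y5.54
G1 X0.17 Y2.97
G1 X1.63 Y0.86
G1 X4.06 Y0.00
G1 X6.52 Y0.74
G1 X8.08 Y2.78
G1 X8.15 Y5.35
M2 ; end

The solid is a regular 10-sided prism (a cylinder approximated with 10 flat sides), circumscribed radius ≈ 4.16 mm, height ≈ 9.88 mm. Slicing at Δz = 1.24 mm — 8 equal slices spanning the solid's height, so layer i sits at z = i·h/8 — gives 8 non-empty perimeters. Each is a 10-segment closed polygon; G0 lifts to the layer z and rapids to the start vertex, then G1 traces the edges.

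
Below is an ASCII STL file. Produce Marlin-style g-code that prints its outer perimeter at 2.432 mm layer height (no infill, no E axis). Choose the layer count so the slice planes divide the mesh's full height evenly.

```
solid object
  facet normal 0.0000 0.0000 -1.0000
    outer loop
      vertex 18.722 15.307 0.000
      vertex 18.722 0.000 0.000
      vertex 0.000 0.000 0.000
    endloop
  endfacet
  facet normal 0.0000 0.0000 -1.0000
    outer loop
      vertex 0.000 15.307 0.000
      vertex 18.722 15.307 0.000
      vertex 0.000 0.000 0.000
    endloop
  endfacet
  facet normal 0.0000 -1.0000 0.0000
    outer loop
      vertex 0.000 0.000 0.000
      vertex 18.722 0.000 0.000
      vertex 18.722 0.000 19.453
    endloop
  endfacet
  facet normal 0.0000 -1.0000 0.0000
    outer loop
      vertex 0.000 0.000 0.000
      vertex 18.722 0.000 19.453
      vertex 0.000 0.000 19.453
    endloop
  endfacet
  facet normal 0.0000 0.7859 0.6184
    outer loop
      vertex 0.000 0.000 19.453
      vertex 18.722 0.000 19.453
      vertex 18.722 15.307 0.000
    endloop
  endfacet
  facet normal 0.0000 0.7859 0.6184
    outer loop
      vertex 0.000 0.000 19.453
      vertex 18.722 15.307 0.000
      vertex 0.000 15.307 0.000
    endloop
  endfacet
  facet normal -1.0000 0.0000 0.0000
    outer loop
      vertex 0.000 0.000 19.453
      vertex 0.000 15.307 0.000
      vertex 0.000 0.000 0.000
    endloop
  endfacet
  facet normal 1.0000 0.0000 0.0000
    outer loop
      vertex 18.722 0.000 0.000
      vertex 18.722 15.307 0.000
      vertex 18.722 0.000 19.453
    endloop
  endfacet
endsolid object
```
; perimeter-only toolpath
G21 ; units = mm
G90 ; absolute positioning
G28 ; home
; layer 1
G0 Z2.432
G0 X0.000 Y0.000
G1 X18.722 Y0.000
G1 X18.722 Y13.394
G1 X0.000 Y13.394
G1 X0.000 Y0.000
; layer 2
G0 Z4.863
G0 X0.000 Y0.000
G1 X18.722 Y0.000
G1 X18.722 Y11.480
G1 X0.000 Y11.480
G1 X0.000 Y0.000
; layer 3
G0 Z7.295
G0 X0.000 Y0.000
G1 X18.722 Y0.000
G1 X18.722 Y9.567
G1 X0.000 Y9.567
G1 X0.000 Y0.000
; layer 4
G0 Z9.726
G0 X0.000 Y0.000
G1 X18.722 Y0.000
G1 X18.722 Y7.654
G1 X0.000 Y7.654
G1 X0.000 Y0.000
; layer 5
G0 Z12.158
G0 X0.000 Y0.000
G1 X18.722 Y0.000
G1 X18.722 Y5.740
G1 X0.000 Y5.740
G1 X0.000 Y0.000
; layer 6
G0 Z14.590
G0 X0.000 Y0.000
G1 X18.722 Y0.000
G1 X18.722 Y3.827
G1 X0.000 Y3.827
G1 X0.000 Y0.000
; layer 7
G0 Z17.021
G0 X0.000 Y0.000
G1 X18.722 Y0.000
G1 X18.722 Y1.913
G1 X0.000 Y1.913
G1 X0.000 Y0.000
M2 ; end

The solid is a wedge (ramp): 18.7 × 15.3 mm base, rising to 19.5 mm along the y=0 edge and sloping linearly to z=0 at y=15.3. Slicing at Δz = 2.432 mm — 8 equal slices spanning the solid's height, so layer i sits at z = i·h/8 — gives 7 non-empty perimeters. Each is a 4-segment closed polygon; G0 lifts to the layer z and rapids to the start vertex, then G1 traces the edges. The cross-section shrinks linearly with z (the slice at the apex is degenerate and omitted).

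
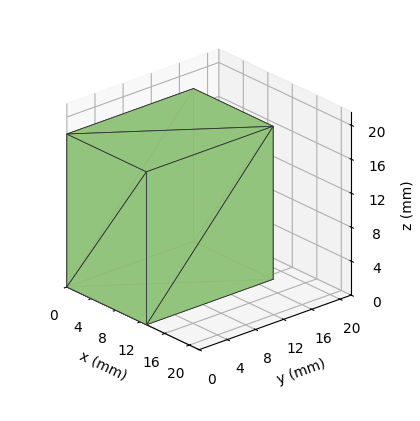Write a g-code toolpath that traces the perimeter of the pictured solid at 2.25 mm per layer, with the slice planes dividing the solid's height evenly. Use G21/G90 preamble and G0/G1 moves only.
Reading the render: the shape is a rectangular box, roughly 13 × 18 mm footprint and 18 mm tall (dimensions read to the nearest mm from the axis ticks). For the g-code, the solid's height is divided into equal slices at the stated Δz and each level perimeter traced with G1 moves after a G0 lift.

; perimeter-only toolpath
G21 ; units = mm
G90 ; absolute positioning
G28 ; home
; layer 1
G0 Z2.25
G0 X0.00 Y0.00
G1 X13.00 Y0.00
G1 X13.00 Y18.00
G1 X0.00 Y18.00
G1 X0.00 Y0.00
; layer 2
G0 Z4.50
G0 X0.00 Y0.00
G1 X13.00 Y0.00
G1 X13.00 Y18.00
G1 X0.00 Y18.00
G1 X0.00 Y0.00
; layer 3
G0 Z6.75
G0 X0.00 Y0.00
G1 X13.00 Y0.00
G1 X13.00 Y18.00
G1 X0.00 Y18.00
G1 X0.00 Y0.00
; layer 4
G0 Z9.00
G0 X0.00 Y0.00
G1 X13.00 Y0.00
G1 X13.00 Y18.00
G1 X0.00 Y18.00
G1 X0.00 Y0.00
; layer 5
G0 Z11.25
G0 X0.00 Y0.00
G1 X13.00 Y0.00
G1 X13.00 Y18.00
G1 X0.00 Y18.00
G1 X0.00 Y0.00
; layer 6
G0 Z13.50
G0 X0.00 Y0.00
G1 X13.00 Y0.00
G1 X13.00 Y18.00
G1 X0.00 Y18.00
G1 X0.00 Y0.00
; layer 7
G0 Z15.75
G0 X0.00 Y0.00
G1 X13.00 Y0.00
G1 X13.00 Y18.00
G1 X0.00 Y18.00
G1 X0.00 Y0.00
; layer 8
G0 Z18.00
G0 X0.00 Y0.00
G1 X13.00 Y0.00
G1 X13.00 Y18.00
G1 X0.00 Y18.00
G1 X0.00 Y0.00
M2 ; end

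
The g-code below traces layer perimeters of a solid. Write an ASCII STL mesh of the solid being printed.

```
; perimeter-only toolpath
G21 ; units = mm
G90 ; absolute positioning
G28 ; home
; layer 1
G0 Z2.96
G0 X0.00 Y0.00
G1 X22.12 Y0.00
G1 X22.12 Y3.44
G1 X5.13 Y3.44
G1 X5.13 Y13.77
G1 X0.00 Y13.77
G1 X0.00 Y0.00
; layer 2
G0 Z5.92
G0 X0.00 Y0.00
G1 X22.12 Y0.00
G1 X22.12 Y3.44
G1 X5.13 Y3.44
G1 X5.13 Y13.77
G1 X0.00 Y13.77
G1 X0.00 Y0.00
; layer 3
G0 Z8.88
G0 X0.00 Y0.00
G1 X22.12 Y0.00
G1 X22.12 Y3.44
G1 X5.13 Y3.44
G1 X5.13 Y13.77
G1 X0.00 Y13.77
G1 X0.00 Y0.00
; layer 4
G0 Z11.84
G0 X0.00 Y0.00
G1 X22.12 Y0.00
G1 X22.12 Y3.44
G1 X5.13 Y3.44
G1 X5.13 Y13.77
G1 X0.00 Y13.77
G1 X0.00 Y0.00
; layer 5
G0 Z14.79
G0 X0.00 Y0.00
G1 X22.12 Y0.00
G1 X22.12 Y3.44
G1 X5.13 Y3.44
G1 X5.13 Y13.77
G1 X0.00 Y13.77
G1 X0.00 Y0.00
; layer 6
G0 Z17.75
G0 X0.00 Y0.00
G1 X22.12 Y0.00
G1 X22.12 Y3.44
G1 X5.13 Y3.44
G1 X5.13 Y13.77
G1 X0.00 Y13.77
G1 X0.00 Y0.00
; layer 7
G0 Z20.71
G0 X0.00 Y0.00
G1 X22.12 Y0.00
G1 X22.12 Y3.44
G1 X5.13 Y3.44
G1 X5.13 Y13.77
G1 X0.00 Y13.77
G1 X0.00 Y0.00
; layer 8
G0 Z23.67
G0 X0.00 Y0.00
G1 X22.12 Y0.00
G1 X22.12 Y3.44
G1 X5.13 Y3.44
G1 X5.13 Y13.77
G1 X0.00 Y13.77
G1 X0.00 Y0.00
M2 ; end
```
solid part
  facet normal 0.0000 0.0000 -1.0000
    outer loop
      vertex 22.12 3.44 0.00
      vertex 22.12 0.00 0.00
      vertex 0.00 0.00 0.00
    endloop
  endfacet
  facet normal 0.0000 0.0000 -1.0000
    outer loop
      vertex 5.13 3.44 0.00
      vertex 22.12 3.44 0.00
      vertex 0.00 0.00 0.00
    endloop
  endfacet
  facet normal 0.0000 0.0000 -1.0000
    outer loop
      vertex 5.13 13.77 0.00
      vertex 5.13 3.44 0.00
      vertex 0.00 0.00 0.00
    endloop
  endfacet
  facet normal 0.0000 0.0000 -1.0000
    outer loop
      vertex 0.00 13.77 0.00
      vertex 5.13 13.77 0.00
      vertex 0.00 0.00 0.00
    endloop
  endfacet
  facet normal 0.0000 0.0000 1.0000
    outer loop
      vertex 0.00 0.00 23.67
      vertex 22.12 0.00 23.67
      vertex 22.12 3.44 23.67
    endloop
  endfacet
  facet normal 0.0000 0.0000 1.0000
    outer loop
      vertex 0.00 0.00 23.67
      vertex 22.12 3.44 23.67
      vertex 5.13 3.44 23.67
    endloop
  endfacet
  facet normal 0.0000 0.0000 1.0000
    outer loop
      vertex 0.00 0.00 23.67
      vertex 5.13 3.44 23.67
      vertex 5.13 13.77 23.67
    endloop
  endfacet
  facet normal 0.0000 0.0000 1.0000
    outer loop
      vertex 0.00 0.00 23.67
      vertex 5.13 13.77 23.67
      vertex 0.00 13.77 23.67
    endloop
  endfacet
  facet normal 0.0000 -1.0000 0.0000
    outer loop
      vertex 0.00 0.00 0.00
      vertex 22.12 0.00 0.00
      vertex 22.12 0.00 23.67
    endloop
  endfacet
  facet normal 0.0000 -1.0000 0.0000
    outer loop
      vertex 0.00 0.00 0.00
      vertex 22.12 0.00 23.67
      vertex 0.00 0.00 23.67
    endloop
  endfacet
  facet normal 1.0000 0.0000 0.0000
    outer loop
      vertex 22.12 0.00 0.00
      vertex 22.12 3.44 0.00
      vertex 22.12 3.44 23.67
    endloop
  endfacet
  facet normal 1.0000 0.0000 0.0000
    outer loop
      vertex 22.12 0.00 0.00
      vertex 22.12 3.44 23.67
      vertex 22.12 0.00 23.67
    endloop
  endfacet
  facet normal 0.0000 1.0000 0.0000
    outer loop
      vertex 22.12 3.44 0.00
      vertex 5.13 3.44 0.00
      vertex 5.13 3.44 23.67
    endloop
  endfacet
  facet normal 0.0000 1.0000 0.0000
    outer loop
      vertex 22.12 3.44 0.00
      vertex 5.13 3.44 23.67
      vertex 22.12 3.44 23.67
    endloop
  endfacet
  facet normal 1.0000 0.0000 0.0000
    outer loop
      vertex 5.13 3.44 0.00
      vertex 5.13 13.77 0.00
      vertex 5.13 13.77 23.67
    endloop
  endfacet
  facet normal 1.0000 0.0000 0.0000
    outer loop
      vertex 5.13 3.44 0.00
      vertex 5.13 13.77 23.67
      vertex 5.13 3.44 23.67
    endloop
  endfacet
  facet normal 0.0000 1.0000 0.0000
    outer loop
      vertex 5.13 13.77 0.00
      vertex 0.00 13.77 0.00
      vertex 0.00 13.77 23.67
    endloop
  endfacet
  facet normal 0.0000 1.0000 0.0000
    outer loop
      vertex 5.13 13.77 0.00
      vertex 0.00 13.77 23.67
      vertex 5.13 13.77 23.67
    endloop
  endfacet
  facet normal -1.0000 0.0000 0.0000
    outer loop
      vertex 0.00 13.77 0.00
      vertex 0.00 0.00 0.00
      vertex 0.00 0.00 23.67
    endloop
  endfacet
  facet normal -1.0000 0.0000 0.0000
    outer loop
      vertex 0.00 13.77 0.00
      vertex 0.00 0.00 23.67
      vertex 0.00 13.77 23.67
    endloop
  endfacet
endsolid part

The G0 Z moves step by Δz≈2.96 mm. Every layer's G1 loop is the same polygon, so the solid is a straight extrusion of it from z=0 to z≈23.7. Closing with flat bottom and top caps and triangulating gives 20 facets — an L-shaped prism: outer 22.1 × 13.8 mm, arm thicknesses ≈ 3.44 mm (horizontal) and 5.13 mm (vertical), extruded 23.7 mm in z.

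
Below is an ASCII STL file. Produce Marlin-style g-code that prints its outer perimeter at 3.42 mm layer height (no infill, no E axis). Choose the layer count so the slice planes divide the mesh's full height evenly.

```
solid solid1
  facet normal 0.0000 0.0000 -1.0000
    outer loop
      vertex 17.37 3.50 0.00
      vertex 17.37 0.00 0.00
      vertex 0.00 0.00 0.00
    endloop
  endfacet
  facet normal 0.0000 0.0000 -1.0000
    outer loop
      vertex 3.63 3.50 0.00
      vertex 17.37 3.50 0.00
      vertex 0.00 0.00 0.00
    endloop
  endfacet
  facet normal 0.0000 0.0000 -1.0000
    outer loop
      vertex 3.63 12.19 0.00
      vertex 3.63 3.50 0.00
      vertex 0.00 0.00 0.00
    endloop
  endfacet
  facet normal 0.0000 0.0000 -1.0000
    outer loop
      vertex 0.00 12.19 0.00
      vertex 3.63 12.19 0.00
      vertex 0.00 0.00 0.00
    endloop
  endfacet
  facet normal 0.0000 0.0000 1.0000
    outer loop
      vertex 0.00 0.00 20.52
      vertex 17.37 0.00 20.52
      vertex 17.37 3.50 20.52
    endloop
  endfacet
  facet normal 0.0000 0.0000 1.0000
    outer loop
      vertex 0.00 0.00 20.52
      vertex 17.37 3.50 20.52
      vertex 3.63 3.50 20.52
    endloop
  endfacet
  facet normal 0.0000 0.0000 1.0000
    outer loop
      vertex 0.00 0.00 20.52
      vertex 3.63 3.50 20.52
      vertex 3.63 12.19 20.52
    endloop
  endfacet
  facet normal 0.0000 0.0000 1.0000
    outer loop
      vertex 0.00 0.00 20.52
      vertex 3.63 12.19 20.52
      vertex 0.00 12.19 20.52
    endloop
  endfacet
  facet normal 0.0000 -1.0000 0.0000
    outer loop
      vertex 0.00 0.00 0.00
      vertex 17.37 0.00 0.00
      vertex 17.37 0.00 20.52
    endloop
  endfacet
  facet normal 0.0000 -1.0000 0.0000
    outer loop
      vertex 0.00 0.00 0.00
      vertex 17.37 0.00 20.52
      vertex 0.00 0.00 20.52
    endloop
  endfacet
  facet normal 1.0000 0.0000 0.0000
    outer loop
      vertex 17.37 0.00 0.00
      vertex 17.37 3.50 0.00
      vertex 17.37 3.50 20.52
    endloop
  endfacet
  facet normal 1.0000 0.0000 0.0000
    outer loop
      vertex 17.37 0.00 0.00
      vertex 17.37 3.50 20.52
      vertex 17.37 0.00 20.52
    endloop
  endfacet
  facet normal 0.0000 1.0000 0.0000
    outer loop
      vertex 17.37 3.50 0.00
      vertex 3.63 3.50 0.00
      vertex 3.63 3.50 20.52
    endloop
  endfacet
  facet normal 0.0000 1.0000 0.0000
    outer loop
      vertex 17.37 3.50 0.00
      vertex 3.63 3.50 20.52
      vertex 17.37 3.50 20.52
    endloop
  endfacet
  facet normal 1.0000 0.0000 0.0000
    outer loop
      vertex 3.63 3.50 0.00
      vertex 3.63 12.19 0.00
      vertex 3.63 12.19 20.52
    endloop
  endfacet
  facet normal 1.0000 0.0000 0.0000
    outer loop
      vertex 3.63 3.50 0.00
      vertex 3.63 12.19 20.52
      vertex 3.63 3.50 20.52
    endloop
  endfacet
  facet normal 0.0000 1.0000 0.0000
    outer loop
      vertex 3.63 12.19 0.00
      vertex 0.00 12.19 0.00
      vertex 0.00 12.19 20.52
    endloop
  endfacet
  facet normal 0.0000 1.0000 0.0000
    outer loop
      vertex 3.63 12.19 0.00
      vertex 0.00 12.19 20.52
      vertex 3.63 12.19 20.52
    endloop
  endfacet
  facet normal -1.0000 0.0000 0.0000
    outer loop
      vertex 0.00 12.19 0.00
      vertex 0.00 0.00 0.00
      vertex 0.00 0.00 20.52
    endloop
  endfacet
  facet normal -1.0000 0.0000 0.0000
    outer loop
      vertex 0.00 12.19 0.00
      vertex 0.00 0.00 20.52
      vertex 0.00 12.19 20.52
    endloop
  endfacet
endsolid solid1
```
; perimeter-only toolpath
G21 ; units = mm
G90 ; absolute positioning
G28 ; home
; layer 1
G0 Z3.42
G0 X0.00 Y0.00
G1 X17.37 Y0.00
G1 X17.37 Y3.50
G1 X3.63 Y3.50
G1 X3.63 Y12.19
G1 X0.00 Y12.19
G1 X0.00 Y0.00
; layer 2
G0 Z6.84
G0 X0.00 Y0.00
G1 X17.37 Y0.00
G1 X17.37 Y3.50
G1 X3.63 Y3.50
G1 X3.63 Y12.19
G1 X0.00 Y12.19
G1 X0.00 Y0.00
; layer 3
G0 Z10.26
G0 X0.00 Y0.00
G1 X17.37 Y0.00
G1 X17.37 Y3.50
G1 X3.63 Y3.50
G1 X3.63 Y12.19
G1 X0.00 Y12.19
G1 X0.00 Y0.00
; layer 4
G0 Z13.68
G0 X0.00 Y0.00
G1 X17.37 Y0.00
G1 X17.37 Y3.50
G1 X3.63 Y3.50
G1 X3.63 Y12.19
G1 X0.00 Y12.19
G1 X0.00 Y0.00
; layer 5
G0 Z17.10
G0 X0.00 Y0.00
G1 X17.37 Y0.00
G1 X17.37 Y3.50
G1 X3.63 Y3.50
G1 X3.63 Y12.19
G1 X0.00 Y12.19
G1 X0.00 Y0.00
; layer 6
G0 Z20.52
G0 X0.00 Y0.00
G1 X17.37 Y0.00
G1 X17.37 Y3.50
G1 X3.63 Y3.50
G1 X3.63 Y12.19
G1 X0.00 Y12.19
G1 X0.00 Y0.00
M2 ; end

The solid is an L-shaped prism: outer 17.4 × 12.2 mm, arm thicknesses ≈ 3.5 mm (horizontal) and 3.63 mm (vertical), extruded 20.5 mm in z. Slicing at Δz = 3.42 mm — 6 equal slices spanning the solid's height, so layer i sits at z = i·h/6 — gives 6 non-empty perimeters. Each is a 6-segment closed polygon; G0 lifts to the layer z and rapids to the start vertex, then G1 traces the edges.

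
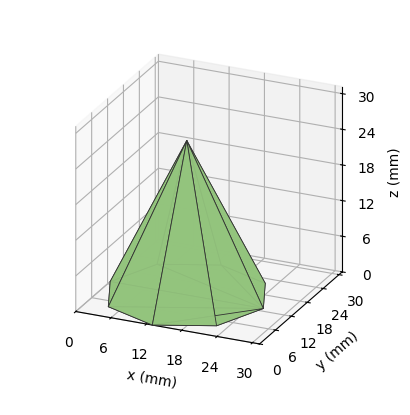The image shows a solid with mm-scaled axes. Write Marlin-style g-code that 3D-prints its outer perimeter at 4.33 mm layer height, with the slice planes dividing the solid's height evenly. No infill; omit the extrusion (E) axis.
Reading the render: the shape is a regular 8-sided pyramid, base circumscribed radius ≈ 13 mm, apex at z ≈ 26 mm (dimensions read to the nearest mm from the axis ticks). For the g-code, the solid's height is divided into equal slices at the stated Δz and each level perimeter traced with G1 moves after a G0 lift.

; perimeter-only toolpath
G21 ; units = mm
G90 ; absolute positioning
G28 ; home
; layer 1
G0 Z4.33
G0 X23.83 Y13.00
G1 X20.66 Y20.66
G1 X13.00 Y23.83
G1 X5.34 Y20.66
G1 X2.17 Y13.00
G1 X5.34 Y5.34
G1 X13.00 Y2.17
G1 X20.66 Y5.34
G1 X23.83 Y13.00
; layer 2
G0 Z8.67
G0 X21.67 Y13.00
G1 X19.13 Y19.13
G1 X13.00 Y21.67
G1 X6.87 Y19.13
G1 X4.33 Y13.00
G1 X6.87 Y6.87
G1 X13.00 Y4.33
G1 X19.13 Y6.87
G1 X21.67 Y13.00
; layer 3
G0 Z13.00
G0 X19.50 Y13.00
G1 X17.59 Y17.59
G1 X13.00 Y19.50
G1 X8.40 Y17.59
G1 X6.50 Y13.00
G1 X8.40 Y8.40
G1 X13.00 Y6.50
G1 X17.59 Y8.40
G1 X19.50 Y13.00
; layer 4
G0 Z17.33
G0 X17.33 Y13.00
G1 X16.06 Y16.06
G1 X13.00 Y17.33
G1 X9.94 Y16.06
G1 X8.67 Y13.00
G1 X9.94 Y9.94
G1 X13.00 Y8.67
G1 X16.06 Y9.94
G1 X17.33 Y13.00
; layer 5
G0 Z21.67
G0 X15.17 Y13.00
G1 X14.53 Y14.53
G1 X13.00 Y15.17
G1 X11.47 Y14.53
G1 X10.83 Y13.00
G1 X11.47 Y11.47
G1 X13.00 Y10.83
G1 X14.53 Y11.47
G1 X15.17 Y13.00
M2 ; end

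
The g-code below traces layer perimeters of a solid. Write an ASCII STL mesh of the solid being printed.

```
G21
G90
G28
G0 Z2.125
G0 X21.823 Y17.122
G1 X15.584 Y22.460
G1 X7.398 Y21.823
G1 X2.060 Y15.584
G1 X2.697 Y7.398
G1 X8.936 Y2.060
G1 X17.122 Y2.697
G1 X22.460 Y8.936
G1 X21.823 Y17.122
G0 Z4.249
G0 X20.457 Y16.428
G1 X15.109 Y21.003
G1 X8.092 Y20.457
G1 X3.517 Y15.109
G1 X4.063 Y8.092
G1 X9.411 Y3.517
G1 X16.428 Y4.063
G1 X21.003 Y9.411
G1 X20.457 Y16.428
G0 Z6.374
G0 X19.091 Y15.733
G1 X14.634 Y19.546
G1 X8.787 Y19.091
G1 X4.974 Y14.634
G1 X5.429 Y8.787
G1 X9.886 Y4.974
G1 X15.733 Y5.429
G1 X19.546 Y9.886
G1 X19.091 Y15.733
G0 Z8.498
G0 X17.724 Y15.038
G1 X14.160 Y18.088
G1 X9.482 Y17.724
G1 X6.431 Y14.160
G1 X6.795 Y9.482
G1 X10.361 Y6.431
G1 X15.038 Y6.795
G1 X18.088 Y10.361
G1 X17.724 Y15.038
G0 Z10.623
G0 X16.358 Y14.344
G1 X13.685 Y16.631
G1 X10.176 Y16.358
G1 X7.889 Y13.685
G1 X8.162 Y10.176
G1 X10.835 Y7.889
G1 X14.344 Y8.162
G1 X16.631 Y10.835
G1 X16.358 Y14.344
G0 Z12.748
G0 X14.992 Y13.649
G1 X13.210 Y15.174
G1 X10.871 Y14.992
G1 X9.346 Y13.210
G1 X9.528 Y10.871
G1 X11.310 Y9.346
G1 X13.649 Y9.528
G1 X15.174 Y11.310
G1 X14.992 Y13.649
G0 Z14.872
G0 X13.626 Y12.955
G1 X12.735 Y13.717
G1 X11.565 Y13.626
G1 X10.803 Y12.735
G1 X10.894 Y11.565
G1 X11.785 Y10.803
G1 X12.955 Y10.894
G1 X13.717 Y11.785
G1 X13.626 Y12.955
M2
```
solid part
  facet normal 0.0000 0.0000 -1.0000
    outer loop
      vertex 6.703 23.189 0.000
      vertex 16.059 23.917 0.000
      vertex 23.189 17.817 0.000
    endloop
  endfacet
  facet normal 0.0000 0.0000 -1.0000
    outer loop
      vertex 0.603 16.059 0.000
      vertex 6.703 23.189 0.000
      vertex 23.189 17.817 0.000
    endloop
  endfacet
  facet normal 0.0000 0.0000 -1.0000
    outer loop
      vertex 1.331 6.703 0.000
      vertex 0.603 16.059 0.000
      vertex 23.189 17.817 0.000
    endloop
  endfacet
  facet normal 0.0000 0.0000 -1.0000
    outer loop
      vertex 8.461 0.603 0.000
      vertex 1.331 6.703 0.000
      vertex 23.189 17.817 0.000
    endloop
  endfacet
  facet normal 0.0000 0.0000 -1.0000
    outer loop
      vertex 17.817 1.331 0.000
      vertex 8.461 0.603 0.000
      vertex 23.189 17.817 0.000
    endloop
  endfacet
  facet normal 0.0000 0.0000 -1.0000
    outer loop
      vertex 23.917 8.461 0.000
      vertex 17.817 1.331 0.000
      vertex 23.189 17.817 0.000
    endloop
  endfacet
  facet normal 0.5410 0.6323 0.5546
    outer loop
      vertex 23.189 17.817 0.000
      vertex 16.059 23.917 0.000
      vertex 12.260 12.260 16.997
    endloop
  endfacet
  facet normal -0.0646 0.8296 0.5546
    outer loop
      vertex 16.059 23.917 0.000
      vertex 6.703 23.189 0.000
      vertex 12.260 12.260 16.997
    endloop
  endfacet
  facet normal -0.6323 0.5410 0.5546
    outer loop
      vertex 6.703 23.189 0.000
      vertex 0.603 16.059 0.000
      vertex 12.260 12.260 16.997
    endloop
  endfacet
  facet normal -0.8296 -0.0646 0.5546
    outer loop
      vertex 0.603 16.059 0.000
      vertex 1.331 6.703 0.000
      vertex 12.260 12.260 16.997
    endloop
  endfacet
  facet normal -0.5410 -0.6323 0.5546
    outer loop
      vertex 1.331 6.703 0.000
      vertex 8.461 0.603 0.000
      vertex 12.260 12.260 16.997
    endloop
  endfacet
  facet normal 0.0646 -0.8296 0.5546
    outer loop
      vertex 8.461 0.603 0.000
      vertex 17.817 1.331 0.000
      vertex 12.260 12.260 16.997
    endloop
  endfacet
  facet normal 0.6323 -0.5410 0.5546
    outer loop
      vertex 17.817 1.331 0.000
      vertex 23.917 8.461 0.000
      vertex 12.260 12.260 16.997
    endloop
  endfacet
  facet normal 0.8296 0.0646 0.5546
    outer loop
      vertex 23.917 8.461 0.000
      vertex 23.189 17.817 0.000
      vertex 12.260 12.260 16.997
    endloop
  endfacet
endsolid part

The G0 Z moves step by Δz≈2.125 mm. The G1 loops shrink linearly with z, so the solid tapers from its base footprint up to z≈17. Closing with a flat bottom cap and the tapered top and triangulating gives 14 facets — a regular 8-sided pyramid, base circumscribed radius ≈ 12.3 mm, apex at z ≈ 17 mm.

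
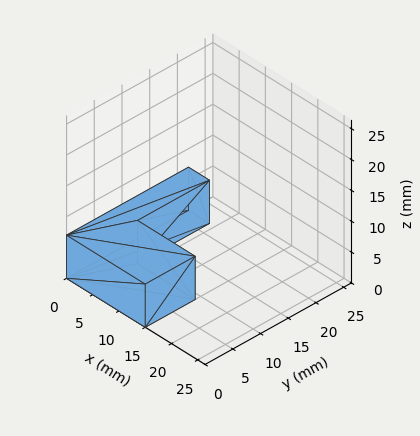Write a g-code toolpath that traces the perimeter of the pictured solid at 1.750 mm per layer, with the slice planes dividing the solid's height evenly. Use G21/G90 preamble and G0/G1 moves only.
Reading the render: the shape is an L-shaped prism: outer 15 × 22 mm, arm thicknesses ≈ 9 mm (horizontal) and 4 mm (vertical), extruded 7 mm in z (dimensions read to the nearest mm from the axis ticks). For the g-code, the solid's height is divided into equal slices at the stated Δz and each level perimeter traced with G1 moves after a G0 lift.

; perimeter-only toolpath
G21 ; units = mm
G90 ; absolute positioning
G28 ; home
; layer 1
G0 Z1.750
G0 X0.000 Y0.000
G1 X15.000 Y0.000
G1 X15.000 Y9.000
G1 X4.000 Y9.000
G1 X4.000 Y22.000
G1 X0.000 Y22.000
G1 X0.000 Y0.000
; layer 2
G0 Z3.500
G0 X0.000 Y0.000
G1 X15.000 Y0.000
G1 X15.000 Y9.000
G1 X4.000 Y9.000
G1 X4.000 Y22.000
G1 X0.000 Y22.000
G1 X0.000 Y0.000
; layer 3
G0 Z5.250
G0 X0.000 Y0.000
G1 X15.000 Y0.000
G1 X15.000 Y9.000
G1 X4.000 Y9.000
G1 X4.000 Y22.000
G1 X0.000 Y22.000
G1 X0.000 Y0.000
; layer 4
G0 Z7.000
G0 X0.000 Y0.000
G1 X15.000 Y0.000
G1 X15.000 Y9.000
G1 X4.000 Y9.000
G1 X4.000 Y22.000
G1 X0.000 Y22.000
G1 X0.000 Y0.000
M2 ; end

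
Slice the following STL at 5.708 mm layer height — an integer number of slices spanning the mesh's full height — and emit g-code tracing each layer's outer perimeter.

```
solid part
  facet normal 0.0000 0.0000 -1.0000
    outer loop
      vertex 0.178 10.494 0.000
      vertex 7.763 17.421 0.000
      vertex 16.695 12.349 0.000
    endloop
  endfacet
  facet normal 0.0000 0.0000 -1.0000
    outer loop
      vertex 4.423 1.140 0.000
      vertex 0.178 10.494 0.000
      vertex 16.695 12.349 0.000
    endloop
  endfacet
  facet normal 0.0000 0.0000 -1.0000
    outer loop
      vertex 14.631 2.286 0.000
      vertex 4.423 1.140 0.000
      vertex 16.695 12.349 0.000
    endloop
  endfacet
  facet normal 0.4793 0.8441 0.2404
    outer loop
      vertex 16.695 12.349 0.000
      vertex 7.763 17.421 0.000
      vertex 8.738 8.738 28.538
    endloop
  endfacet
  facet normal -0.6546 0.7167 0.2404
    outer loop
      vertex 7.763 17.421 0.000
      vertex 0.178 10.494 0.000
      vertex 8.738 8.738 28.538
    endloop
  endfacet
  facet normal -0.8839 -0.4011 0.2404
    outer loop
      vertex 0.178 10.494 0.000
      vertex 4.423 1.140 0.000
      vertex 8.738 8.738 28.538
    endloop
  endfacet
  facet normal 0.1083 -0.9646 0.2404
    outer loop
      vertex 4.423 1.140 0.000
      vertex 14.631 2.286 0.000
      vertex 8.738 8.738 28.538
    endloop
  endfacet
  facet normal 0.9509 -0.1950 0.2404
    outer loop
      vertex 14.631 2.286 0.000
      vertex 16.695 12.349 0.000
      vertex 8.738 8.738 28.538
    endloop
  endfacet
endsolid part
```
; perimeter-only toolpath
G21 ; units = mm
G90 ; absolute positioning
G28 ; home
; layer 1
G0 Z5.708
G0 X15.104 Y11.627
G1 X7.958 Y15.684
G1 X1.890 Y10.143
G1 X5.286 Y2.660
G1 X13.452 Y3.576
G1 X15.104 Y11.627
; layer 2
G0 Z11.415
G0 X13.512 Y10.905
G1 X8.153 Y13.948
G1 X3.602 Y9.792
G1 X6.149 Y4.179
G1 X12.274 Y4.867
G1 X13.512 Y10.905
; layer 3
G0 Z17.123
G0 X11.921 Y10.182
G1 X8.348 Y12.211
G1 X5.314 Y9.440
G1 X7.012 Y5.699
G1 X11.095 Y6.157
G1 X11.921 Y10.182
; layer 4
G0 Z22.830
G0 X10.329 Y9.460
G1 X8.543 Y10.475
G1 X7.026 Y9.089
G1 X7.875 Y7.218
G1 X9.917 Y7.448
G1 X10.329 Y9.460
M2 ; end

The solid is a regular 5-sided pyramid, base circumscribed radius ≈ 8.74 mm, apex at z ≈ 28.5 mm. Slicing at Δz = 5.708 mm — 5 equal slices spanning the solid's height, so layer i sits at z = i·h/5 — gives 4 non-empty perimeters. Each is a 5-segment closed polygon; G0 lifts to the layer z and rapids to the start vertex, then G1 traces the edges. The cross-section shrinks linearly with z (the slice at the apex is degenerate and omitted).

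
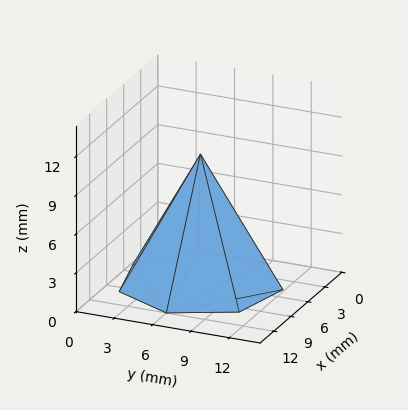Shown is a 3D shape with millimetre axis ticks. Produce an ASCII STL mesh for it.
Reading the render: the shape is a regular 7-sided pyramid, base circumscribed radius ≈ 6 mm, apex at z ≈ 10 mm (dimensions read to the nearest mm from the axis ticks). For the STL, each face is triangulated and given an outward normal.

solid part
  facet normal 0.0000 0.0000 -1.0000
    outer loop
      vertex 4.665 11.850 0.000
      vertex 9.741 10.691 0.000
      vertex 12.000 6.000 0.000
    endloop
  endfacet
  facet normal 0.0000 0.0000 -1.0000
    outer loop
      vertex 0.594 8.603 0.000
      vertex 4.665 11.850 0.000
      vertex 12.000 6.000 0.000
    endloop
  endfacet
  facet normal 0.0000 0.0000 -1.0000
    outer loop
      vertex 0.594 3.397 0.000
      vertex 0.594 8.603 0.000
      vertex 12.000 6.000 0.000
    endloop
  endfacet
  facet normal 0.0000 0.0000 -1.0000
    outer loop
      vertex 4.665 0.150 0.000
      vertex 0.594 3.397 0.000
      vertex 12.000 6.000 0.000
    endloop
  endfacet
  facet normal 0.0000 0.0000 -1.0000
    outer loop
      vertex 9.741 1.309 0.000
      vertex 4.665 0.150 0.000
      vertex 12.000 6.000 0.000
    endloop
  endfacet
  facet normal 0.7926 0.3817 0.4755
    outer loop
      vertex 12.000 6.000 0.000
      vertex 9.741 10.691 0.000
      vertex 6.000 6.000 10.000
    endloop
  endfacet
  facet normal 0.1958 0.8576 0.4756
    outer loop
      vertex 9.741 10.691 0.000
      vertex 4.665 11.850 0.000
      vertex 6.000 6.000 10.000
    endloop
  endfacet
  facet normal -0.5485 0.6877 0.4755
    outer loop
      vertex 4.665 11.850 0.000
      vertex 0.594 8.603 0.000
      vertex 6.000 6.000 10.000
    endloop
  endfacet
  facet normal -0.8797 0.0000 0.4756
    outer loop
      vertex 0.594 8.603 0.000
      vertex 0.594 3.397 0.000
      vertex 6.000 6.000 10.000
    endloop
  endfacet
  facet normal -0.5485 -0.6877 0.4755
    outer loop
      vertex 0.594 3.397 0.000
      vertex 4.665 0.150 0.000
      vertex 6.000 6.000 10.000
    endloop
  endfacet
  facet normal 0.1958 -0.8576 0.4756
    outer loop
      vertex 4.665 0.150 0.000
      vertex 9.741 1.309 0.000
      vertex 6.000 6.000 10.000
    endloop
  endfacet
  facet normal 0.7926 -0.3817 0.4755
    outer loop
      vertex 9.741 1.309 0.000
      vertex 12.000 6.000 0.000
      vertex 6.000 6.000 10.000
    endloop
  endfacet
endsolid part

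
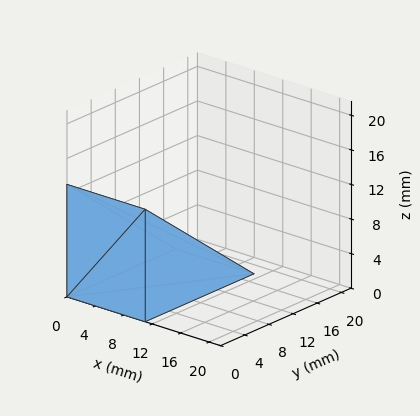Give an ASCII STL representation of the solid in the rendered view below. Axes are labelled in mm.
Reading the render: the shape is a wedge (ramp): 11 × 18 mm base, rising to 13 mm along the y=0 edge and sloping linearly to z=0 at y=18 (dimensions read to the nearest mm from the axis ticks). For the STL, each face is triangulated and given an outward normal.

solid part
  facet normal 0.0000 0.0000 -1.0000
    outer loop
      vertex 11.0 18.0 0.0
      vertex 11.0 0.0 0.0
      vertex 0.0 0.0 0.0
    endloop
  endfacet
  facet normal 0.0000 0.0000 -1.0000
    outer loop
      vertex 0.0 18.0 0.0
      vertex 11.0 18.0 0.0
      vertex 0.0 0.0 0.0
    endloop
  endfacet
  facet normal 0.0000 -1.0000 0.0000
    outer loop
      vertex 0.0 0.0 0.0
      vertex 11.0 0.0 0.0
      vertex 11.0 0.0 13.0
    endloop
  endfacet
  facet normal 0.0000 -1.0000 0.0000
    outer loop
      vertex 0.0 0.0 0.0
      vertex 11.0 0.0 13.0
      vertex 0.0 0.0 13.0
    endloop
  endfacet
  facet normal 0.0000 0.5855 0.8107
    outer loop
      vertex 0.0 0.0 13.0
      vertex 11.0 0.0 13.0
      vertex 11.0 18.0 0.0
    endloop
  endfacet
  facet normal 0.0000 0.5855 0.8107
    outer loop
      vertex 0.0 0.0 13.0
      vertex 11.0 18.0 0.0
      vertex 0.0 18.0 0.0
    endloop
  endfacet
  facet normal -1.0000 0.0000 0.0000
    outer loop
      vertex 0.0 0.0 13.0
      vertex 0.0 18.0 0.0
      vertex 0.0 0.0 0.0
    endloop
  endfacet
  facet normal 1.0000 0.0000 0.0000
    outer loop
      vertex 11.0 0.0 0.0
      vertex 11.0 18.0 0.0
      vertex 11.0 0.0 13.0
    endloop
  endfacet
endsolid part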